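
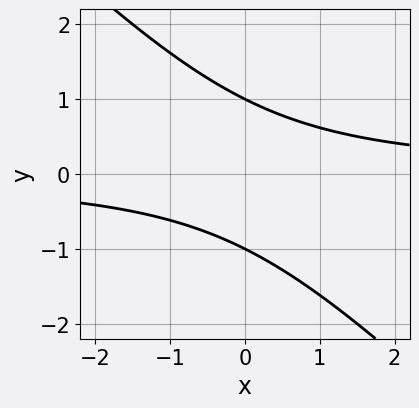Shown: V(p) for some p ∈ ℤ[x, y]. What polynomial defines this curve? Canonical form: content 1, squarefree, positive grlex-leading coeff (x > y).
1. Degree: no degree-1 curve has this shape, so deg p = 2.
2. From the visible intercepts: the y-axis gridline crossings are at y ∈ {-1, 1}; no x-intercept at any integer in the box.
3. Solving for integer coefficients yields p as stated.

x*y + y^2 - 1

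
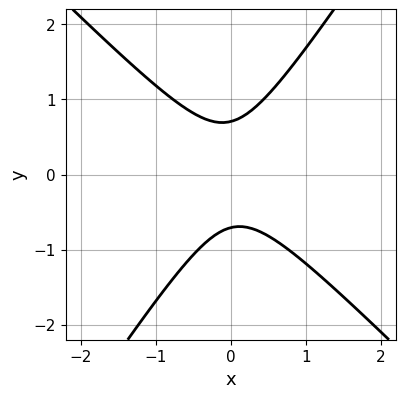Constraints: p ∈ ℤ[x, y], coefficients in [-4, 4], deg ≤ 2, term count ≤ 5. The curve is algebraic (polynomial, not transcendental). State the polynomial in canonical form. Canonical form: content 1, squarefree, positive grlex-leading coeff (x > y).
3*x^2 + x*y - 2*y^2 + 1

(a) Degree: a generic line meets the curve in up to 2 points, so deg p = 2.
(b) Checking where it meets the axes: the curve avoids every integer x-axis point in the box.
(c) Fitting integer coefficients to these (and the overall shape) gives p.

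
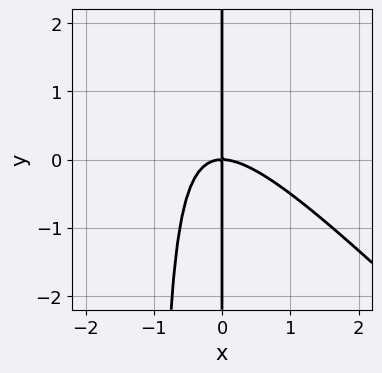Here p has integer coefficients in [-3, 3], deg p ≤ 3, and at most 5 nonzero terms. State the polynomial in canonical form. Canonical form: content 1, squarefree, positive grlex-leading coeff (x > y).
x^3 + x^2*y + x*y

The degree is 3 — a generic line meets the curve in up to 3 points.
Checking where it meets the axes: the visible y-axis segment lies entirely on the curve; it crosses the x-axis at the gridline x = 0.
These observations pin down the coefficients.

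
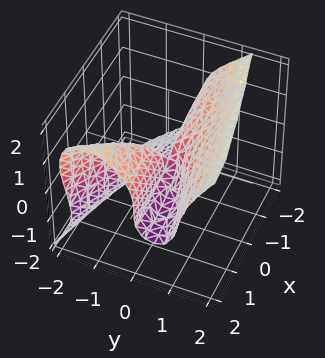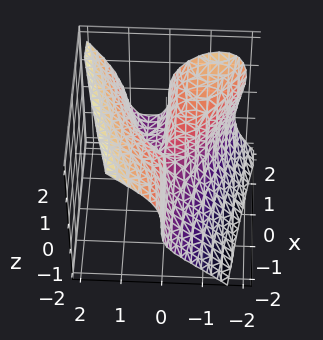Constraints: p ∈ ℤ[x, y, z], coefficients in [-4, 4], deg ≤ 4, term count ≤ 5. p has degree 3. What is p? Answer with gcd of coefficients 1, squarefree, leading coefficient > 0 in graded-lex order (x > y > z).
x*y^2 - x*y*z + 3*y^3 - 2*z^3 - 3*x*y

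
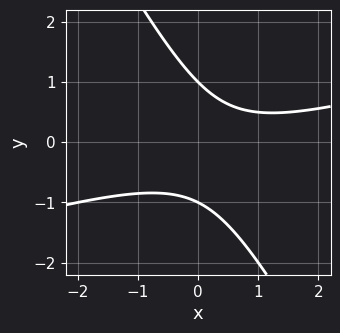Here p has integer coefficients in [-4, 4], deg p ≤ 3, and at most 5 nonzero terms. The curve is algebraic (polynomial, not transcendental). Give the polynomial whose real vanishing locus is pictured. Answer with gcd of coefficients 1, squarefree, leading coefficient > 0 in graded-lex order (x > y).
(a) The degree is 2 — the shape is more complex than any degree-1 curve.
(b) Observable constraints: the y-axis gridline crossings are at y ∈ {-1, 1}; no x-intercept at any integer in the box.
(c) Together with the visible shape, these determine p as stated.

x^2 - 3*x*y - 2*y^2 - x + 2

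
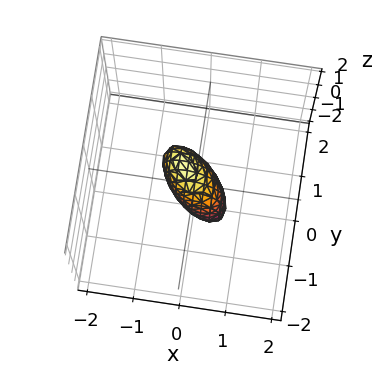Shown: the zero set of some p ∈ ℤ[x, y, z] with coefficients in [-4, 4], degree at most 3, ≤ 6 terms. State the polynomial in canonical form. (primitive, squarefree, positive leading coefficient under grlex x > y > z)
(a) deg p = 2.
(b) From the visible intercepts: among the integer gridlines, it crosses the z-axis at z ∈ {-1, 1}.
(c) Together with the visible shape, these determine p as stated.

3*x^2 + 3*x*y + x*z + 3*y^2 + z^2 - 1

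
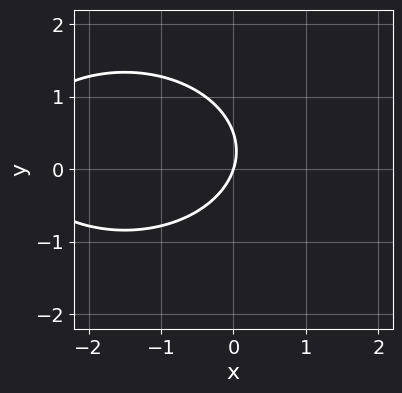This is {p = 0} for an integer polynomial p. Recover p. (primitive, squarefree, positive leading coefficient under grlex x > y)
The degree is 2 — a generic line meets the curve in up to 2 points.
From the axis intercepts and sections: one x-axis crossing is at x = 0; it meets the y-axis at y = 0 (among the integer gridlines).
These observations pin down the coefficients.

x^2 + 2*y^2 + 3*x - y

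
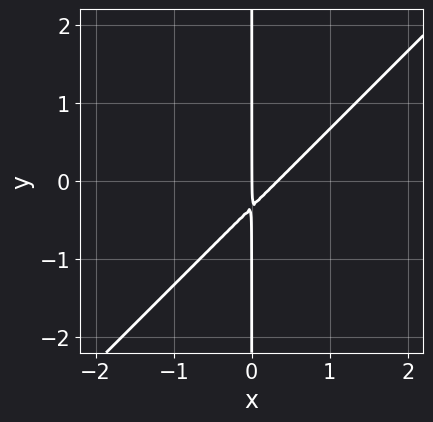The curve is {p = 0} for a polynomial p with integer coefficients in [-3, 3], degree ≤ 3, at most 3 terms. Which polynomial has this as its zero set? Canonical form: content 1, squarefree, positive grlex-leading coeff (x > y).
1. The degree is 2 — the shape is more complex than any degree-1 curve.
2. Reading off the gridlines: it meets the x-axis at x = 0 (among the integer gridlines); every point of the y-axis in the box is on the curve.
3. These observations pin down the coefficients.

3*x^2 - 3*x*y - x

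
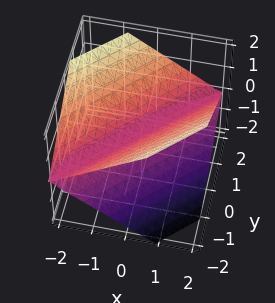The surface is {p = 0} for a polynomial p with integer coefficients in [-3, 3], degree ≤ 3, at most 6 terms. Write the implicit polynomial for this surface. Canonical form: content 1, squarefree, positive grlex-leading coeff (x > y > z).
x^2 - 2*x*y + y^2 - 2*z^2

First, the degree is 2 — a generic line meets the surface in up to 2 points.
Then, reading off the gridlines: one z-axis crossing is at z = 0; one x-axis crossing is at x = 0; one y-axis crossing is at y = 0.
Finally, putting this together gives p.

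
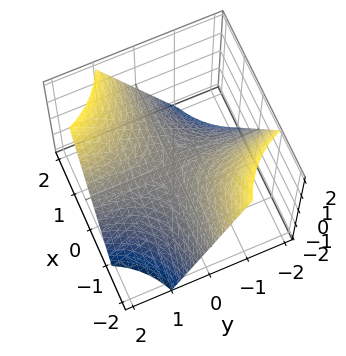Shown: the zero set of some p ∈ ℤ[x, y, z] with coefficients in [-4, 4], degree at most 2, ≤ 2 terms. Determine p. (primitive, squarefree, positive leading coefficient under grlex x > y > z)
x*y - z

(a) The degree is 2 — a hyperbolic paraboloid; a quadric.
(b) From the axis intercepts and sections: the visible y-axis segment lies entirely on the surface; every point of the x-axis in the box is on the surface.
(c) Putting this together gives p.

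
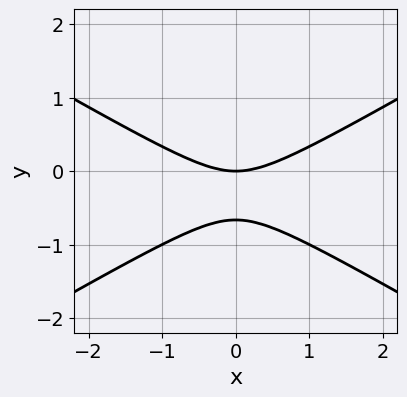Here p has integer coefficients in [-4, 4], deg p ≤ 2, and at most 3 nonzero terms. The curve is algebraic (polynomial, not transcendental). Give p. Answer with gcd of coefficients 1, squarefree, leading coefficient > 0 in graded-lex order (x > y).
x^2 - 3*y^2 - 2*y

The degree is 2 — a generic line meets the curve in up to 2 points.
Symmetries: the x ↦ −x reflection is a symmetry, so x appears only in even powers.
From the axis intercepts and sections: it meets the x-axis at x = 0 (among the integer gridlines); it crosses the y-axis at the gridline y = 0.
Fitting integer coefficients to these (and the overall shape) gives p.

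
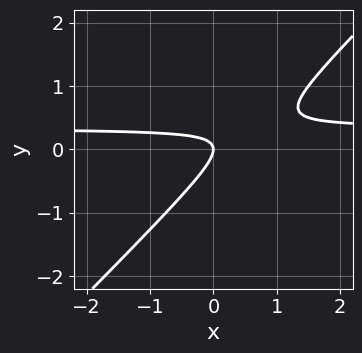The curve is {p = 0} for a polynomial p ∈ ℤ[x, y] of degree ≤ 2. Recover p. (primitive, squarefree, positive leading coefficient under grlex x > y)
3*x*y - 3*y^2 - x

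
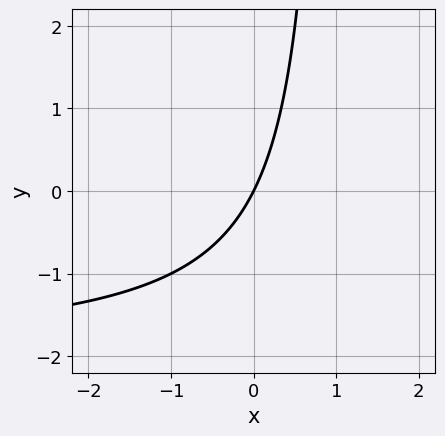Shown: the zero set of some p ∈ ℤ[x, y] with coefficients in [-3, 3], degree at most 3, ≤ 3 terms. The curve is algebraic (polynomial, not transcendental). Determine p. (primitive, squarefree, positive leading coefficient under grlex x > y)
Degree: a generic line meets the curve in up to 2 points, so deg p = 2.
From the visible intercepts: it meets the x-axis at x = 0 (among the integer gridlines); it crosses the y-axis at the gridline y = 0.
Solving for integer coefficients yields p as stated.

x*y + 2*x - y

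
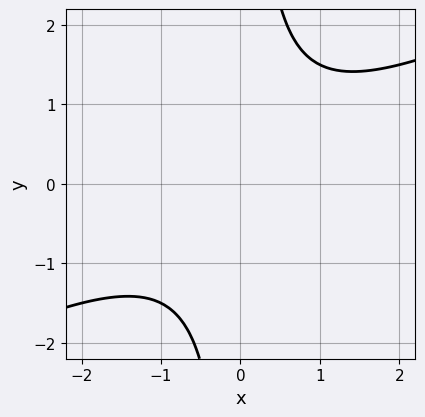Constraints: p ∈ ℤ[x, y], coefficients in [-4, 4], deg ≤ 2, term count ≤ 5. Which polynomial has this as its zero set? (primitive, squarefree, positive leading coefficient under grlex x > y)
deg p = 2.
Against the integer gridlines: it misses every integer gridline on the y-axis; it misses every integer gridline on the x-axis.
Fitting integer coefficients to these (and the overall shape) gives p.

x^2 - 2*x*y + 2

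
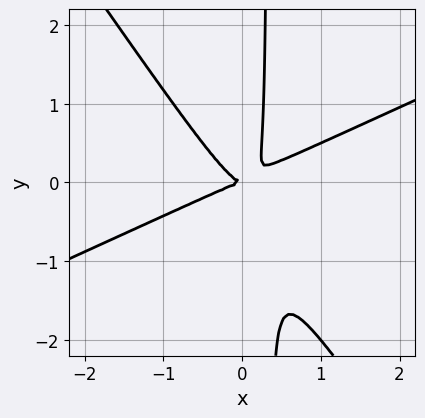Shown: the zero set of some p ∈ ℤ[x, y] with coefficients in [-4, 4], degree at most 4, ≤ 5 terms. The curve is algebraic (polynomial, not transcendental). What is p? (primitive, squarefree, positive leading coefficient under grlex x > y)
1. Degree: a generic line meets the curve in up to 3 points, so deg p = 3.
2. From the axis intercepts and sections: it meets the x-axis at x = 0 (among the integer gridlines); one y-axis crossing is at y = 0.
3. Fitting integer coefficients to these (and the overall shape) gives p.

2*x^3 - 3*x^2*y - 3*x*y^2 + y^2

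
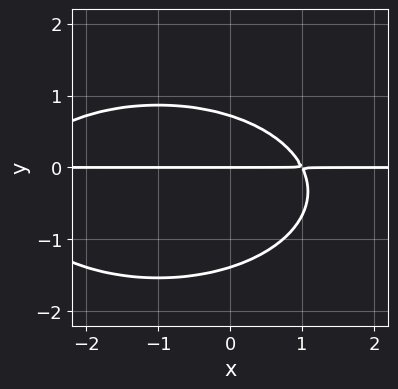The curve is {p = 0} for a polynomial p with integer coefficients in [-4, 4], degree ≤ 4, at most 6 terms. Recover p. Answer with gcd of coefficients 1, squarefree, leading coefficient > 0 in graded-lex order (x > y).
x^2*y + 3*y^3 + 2*x*y + 2*y^2 - 3*y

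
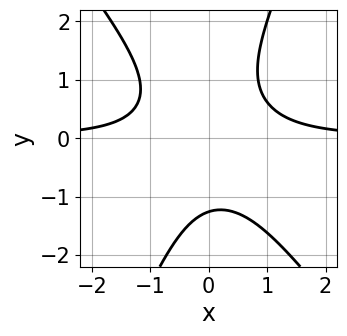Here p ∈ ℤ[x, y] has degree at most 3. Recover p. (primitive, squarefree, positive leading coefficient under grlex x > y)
3*x^2*y + x*y^2 - y^3 - 2

First, deg p = 3.
Next, reading off the gridlines: the curve avoids every integer x-axis point in the box.
Finally, the integer polynomial consistent with all of this is the stated p.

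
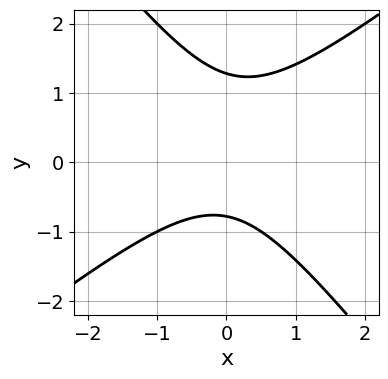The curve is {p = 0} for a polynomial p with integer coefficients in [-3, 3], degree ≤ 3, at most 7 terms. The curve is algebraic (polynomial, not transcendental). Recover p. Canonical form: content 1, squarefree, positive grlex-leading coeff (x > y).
1. Degree: the shape is more complex than any degree-1 curve, so deg p = 2.
2. From the axis intercepts and sections: the curve avoids every integer x-axis point in the box.
3. Fitting integer coefficients to these (and the overall shape) gives p.

2*x^2 - x*y - 2*y^2 + y + 2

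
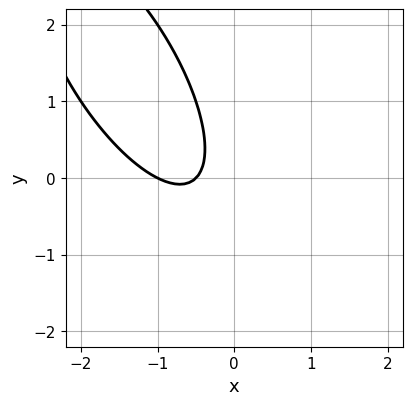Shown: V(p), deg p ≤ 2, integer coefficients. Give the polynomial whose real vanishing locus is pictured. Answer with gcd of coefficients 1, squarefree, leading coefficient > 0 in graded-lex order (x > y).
2*x^2 + 2*x*y + y^2 + 3*x + 1

The degree is 2 — the shape is more complex than any degree-1 curve.
From the axis intercepts and sections: one x-axis crossing is at x = -1; the curve avoids every integer y-axis point in the box.
These observations pin down the coefficients.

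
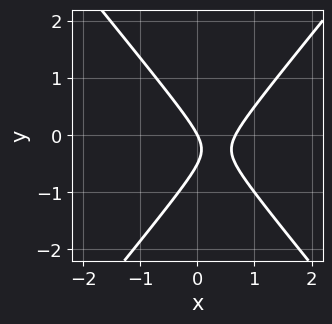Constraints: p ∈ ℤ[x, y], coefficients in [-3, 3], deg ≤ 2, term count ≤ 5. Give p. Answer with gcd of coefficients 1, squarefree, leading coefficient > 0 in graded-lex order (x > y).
3*x^2 - 2*y^2 - 2*x - y

deg p = 2. The shape is more complex than any degree-1 curve.
Against the integer gridlines: one x-axis crossing is at x = 0; it meets the y-axis at y = 0 (among the integer gridlines).
These observations pin down the coefficients.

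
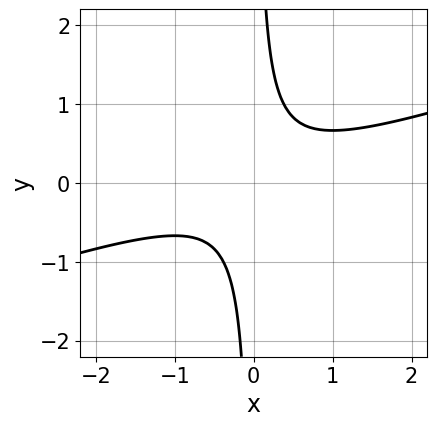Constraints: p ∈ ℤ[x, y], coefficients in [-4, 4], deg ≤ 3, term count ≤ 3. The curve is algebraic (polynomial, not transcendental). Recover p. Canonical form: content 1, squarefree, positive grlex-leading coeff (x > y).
First, the degree is 2 — no degree-1 curve has this shape.
Then, against the integer gridlines: it misses every integer gridline on the y-axis; no x-intercept at any integer in the box.
Finally, fitting integer coefficients to these (and the overall shape) gives p.

x^2 - 3*x*y + 1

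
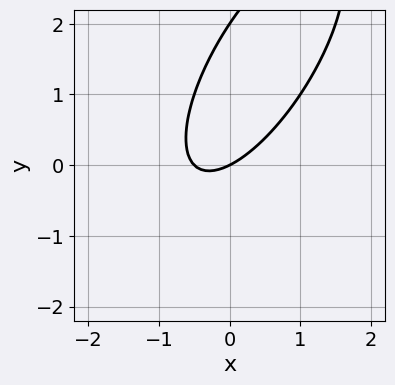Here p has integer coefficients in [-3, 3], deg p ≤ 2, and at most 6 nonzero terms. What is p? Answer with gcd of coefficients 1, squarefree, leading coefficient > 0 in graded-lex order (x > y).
First, degree: no degree-1 curve has this shape, so deg p = 2.
Next, observable constraints: it crosses the x-axis at the gridline x = 0; among the integer gridlines, it crosses the y-axis at y ∈ {0, 2}.
Finally, putting this together gives p.

2*x^2 - 2*x*y + y^2 + x - 2*y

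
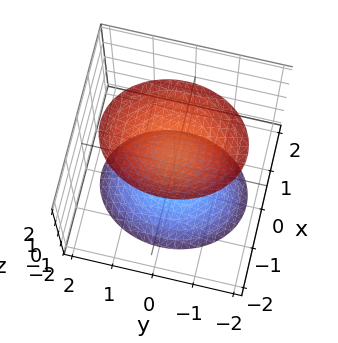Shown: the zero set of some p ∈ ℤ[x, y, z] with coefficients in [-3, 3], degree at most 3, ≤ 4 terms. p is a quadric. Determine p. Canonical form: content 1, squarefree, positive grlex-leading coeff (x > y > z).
There are 2 components. Treating them together as one polynomial.
deg p = 2. Two separate bowl-shaped sheets opening away from each other; a quadric.
Symmetries: mirror symmetry y ↦ −y ⇒ only even powers of y; the z ↦ −z reflection is a symmetry, so z appears only in even powers; the x ↦ −x reflection is a symmetry, so x appears only in even powers.
Checking where it meets the axes: the surface avoids every integer y-axis point in the box; the surface avoids every integer x-axis point in the box.
Fitting integer coefficients to these (and the overall shape) gives p.

3*x^2 + 2*y^2 - 2*z^2 + 3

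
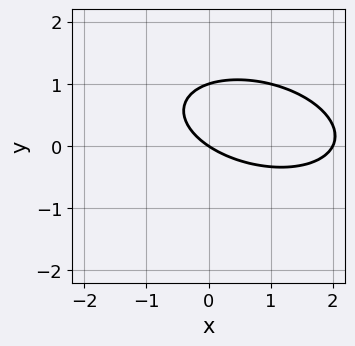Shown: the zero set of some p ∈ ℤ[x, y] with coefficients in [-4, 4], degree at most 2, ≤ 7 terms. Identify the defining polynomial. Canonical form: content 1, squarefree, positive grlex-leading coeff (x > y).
First, the degree is 2 — no degree-1 curve has this shape.
Next, reading off the gridlines: among the integer gridlines, it crosses the x-axis at x ∈ {0, 2}; among the integer gridlines, it crosses the y-axis at y ∈ {0, 1}.
Finally, assembling these constraints gives the stated polynomial.

x^2 + x*y + 3*y^2 - 2*x - 3*y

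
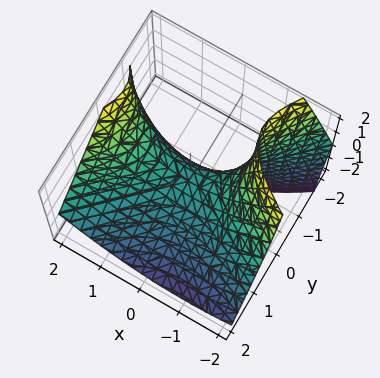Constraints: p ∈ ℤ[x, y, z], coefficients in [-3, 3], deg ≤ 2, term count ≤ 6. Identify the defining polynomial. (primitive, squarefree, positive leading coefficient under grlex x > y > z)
First, degree: the shape is more complex than any degree-1 surface, so deg p = 2.
Then, from the visible intercepts: one x-axis crossing is at x = 0; one z-axis crossing is at z = 0; it crosses the y-axis at the gridline y = 0.
Finally, matching integer coefficients to the picture gives p.

x^2 + x*y - 2*y^2 - 2*y*z - 2*z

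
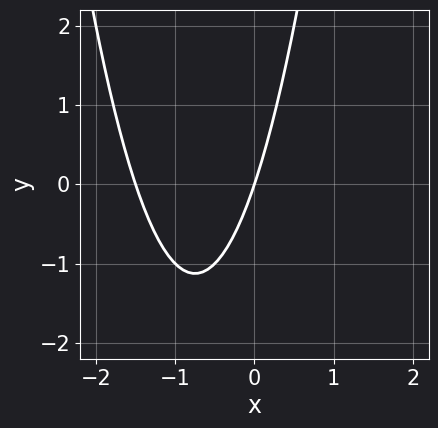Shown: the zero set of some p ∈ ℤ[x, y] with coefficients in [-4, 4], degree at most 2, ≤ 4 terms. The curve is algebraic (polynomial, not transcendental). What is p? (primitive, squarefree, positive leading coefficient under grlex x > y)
2*x^2 + 3*x - y

1. The degree is 2 — no degree-1 curve has this shape.
2. From the visible intercepts: it crosses the x-axis at the gridline x = 0; it crosses the y-axis at the gridline y = 0.
3. Putting this together gives p.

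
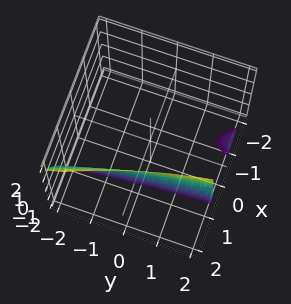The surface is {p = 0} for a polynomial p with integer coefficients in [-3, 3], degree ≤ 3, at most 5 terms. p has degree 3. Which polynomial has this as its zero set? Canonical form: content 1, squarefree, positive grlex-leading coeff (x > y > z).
2*x^3 + x^2*y - x^2*z - 2

(a) There are 2 components. Treating them together as one polynomial.
(b) deg p = 3. The shape is more complex than any degree-2 surface.
(c) Observable constraints: no z-intercept at any integer in the box; the surface avoids every integer y-axis point in the box.
(d) Solving for integer coefficients yields p as stated. Check: (1, 0, 0) on the x-axis lies on the surface, and p(1, 0, 0) = 0. ✓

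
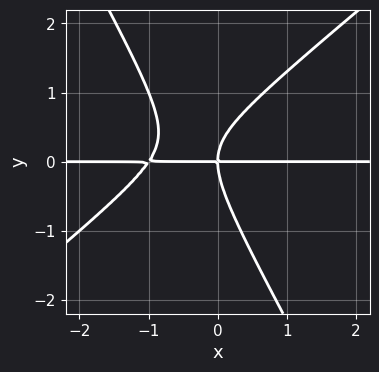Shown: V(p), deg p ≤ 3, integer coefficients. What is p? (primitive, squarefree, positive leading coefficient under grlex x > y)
3*x^2*y - 2*x*y^2 - 2*y^3 + 3*x*y

1. deg p = 3.
2. From the visible intercepts: it meets the y-axis at y = 0 (among the integer gridlines); the visible x-axis segment lies entirely on the curve.
3. Together with the visible shape, these determine p as stated.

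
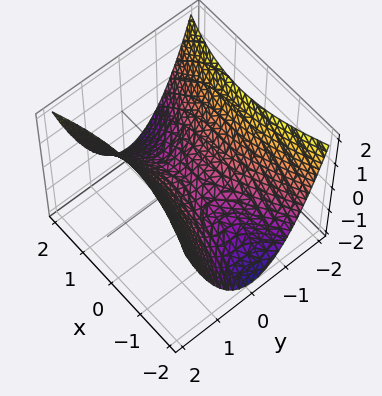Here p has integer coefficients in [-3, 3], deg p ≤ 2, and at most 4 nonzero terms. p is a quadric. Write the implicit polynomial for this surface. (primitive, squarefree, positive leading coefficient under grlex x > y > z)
First, the degree is 2 — a hyperbolic paraboloid; a quadric.
Then, symmetries: the y ↦ −y reflection is a symmetry, so y appears only in even powers; mirror symmetry x ↦ −x ⇒ only even powers of x.
Then, against the integer gridlines: it crosses the y-axis at the gridline y = 0; it crosses the z-axis at the gridline z = 0.
Finally, fitting integer coefficients to these (and the overall shape) gives p.

x^2 - 3*y^2 + 3*z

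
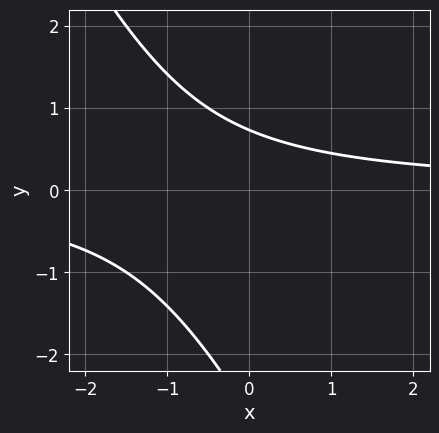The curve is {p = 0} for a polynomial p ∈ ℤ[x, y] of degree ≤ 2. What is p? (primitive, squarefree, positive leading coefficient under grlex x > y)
2*x*y + y^2 + 2*y - 2

Degree: a generic line meets the curve in up to 2 points, so deg p = 2.
Observable constraints: the curve avoids every integer x-axis point in the box.
These observations pin down the coefficients.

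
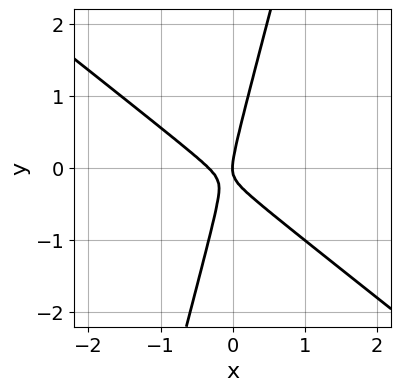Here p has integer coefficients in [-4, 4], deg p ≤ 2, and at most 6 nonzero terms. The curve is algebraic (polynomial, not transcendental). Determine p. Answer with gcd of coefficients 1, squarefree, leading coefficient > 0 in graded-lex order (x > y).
3*x^2 + 3*x*y - y^2 + x

First, degree: the shape is more complex than any degree-1 curve, so deg p = 2.
Then, against the integer gridlines: one y-axis crossing is at y = 0; it meets the x-axis at x = 0 (among the integer gridlines).
Finally, solving for integer coefficients yields p as stated.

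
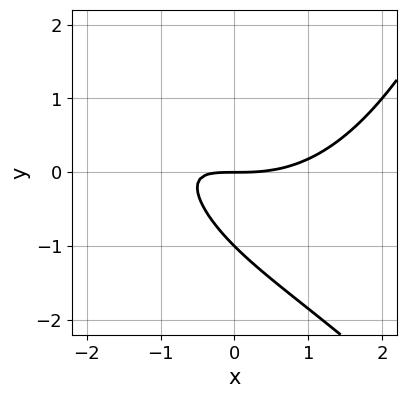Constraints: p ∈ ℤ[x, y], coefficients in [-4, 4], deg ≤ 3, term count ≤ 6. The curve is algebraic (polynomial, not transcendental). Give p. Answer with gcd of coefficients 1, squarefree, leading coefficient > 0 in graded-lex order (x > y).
x^3 + x^2*y - 3*x*y - 3*y^2 - 3*y

First, degree: no degree-2 curve has this shape, so deg p = 3.
Then, from the axis intercepts and sections: one x-axis crossing is at x = 0; the y-axis gridline crossings are at y ∈ {-1, 0}.
Finally, together with the visible shape, these determine p as stated.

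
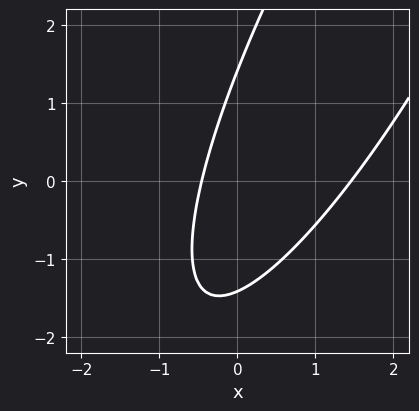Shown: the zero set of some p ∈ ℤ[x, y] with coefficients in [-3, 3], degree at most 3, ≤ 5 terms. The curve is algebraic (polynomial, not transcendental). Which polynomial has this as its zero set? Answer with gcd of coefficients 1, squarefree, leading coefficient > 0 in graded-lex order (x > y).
(a) deg p = 2.
(b) Matching integer coefficients to the picture gives p.

3*x^2 - 3*x*y + y^2 - 3*x - 2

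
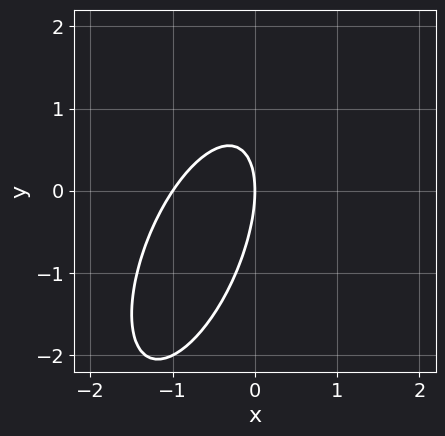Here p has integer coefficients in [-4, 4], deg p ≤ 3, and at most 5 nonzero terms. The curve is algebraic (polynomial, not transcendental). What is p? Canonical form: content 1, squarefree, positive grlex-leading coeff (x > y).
3*x^2 - 2*x*y + y^2 + 3*x

1. The degree is 2 — no degree-1 curve has this shape.
2. From the axis intercepts and sections: among the integer gridlines, it crosses the x-axis at x ∈ {-1, 0}; it crosses the y-axis at the gridline y = 0.
3. The integer polynomial consistent with all of this is the stated p.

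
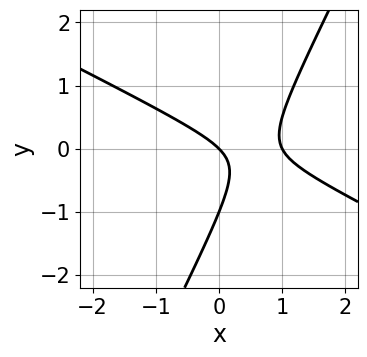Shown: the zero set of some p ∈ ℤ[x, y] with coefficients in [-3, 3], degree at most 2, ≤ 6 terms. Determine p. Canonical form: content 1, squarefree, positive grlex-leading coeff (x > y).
2*x^2 + 3*x*y - 2*y^2 - 2*x - 2*y

The degree is 2 — the shape is more complex than any degree-1 curve.
Observable constraints: among the integer gridlines, it crosses the x-axis at x ∈ {0, 1}; among the integer gridlines, it crosses the y-axis at y ∈ {-1, 0}.
Solving for integer coefficients yields p as stated.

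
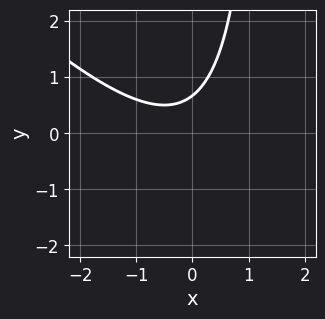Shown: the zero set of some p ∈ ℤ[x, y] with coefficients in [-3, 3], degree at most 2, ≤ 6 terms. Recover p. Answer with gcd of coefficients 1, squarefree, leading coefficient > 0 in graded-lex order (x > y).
(a) deg p = 2.
(b) Checking where it meets the axes: it misses every integer gridline on the x-axis.
(c) Matching integer coefficients to the picture gives p.

2*x^2 + 2*x*y + x - 3*y + 2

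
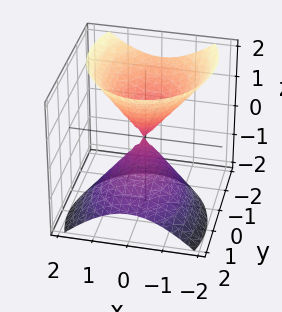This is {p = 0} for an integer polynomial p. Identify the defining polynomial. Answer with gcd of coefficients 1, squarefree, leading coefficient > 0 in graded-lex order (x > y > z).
There are 2 components.
Degree: a generic line meets the surface in up to 2 points, so deg p = 2.
From the visible intercepts: it crosses the y-axis at the gridline y = 0; one x-axis crossing is at x = 0; it meets the z-axis at z = 0 (among the integer gridlines).
Assembling these constraints gives the stated polynomial.

3*x^2 + 2*y^2 + 2*y*z - 2*z^2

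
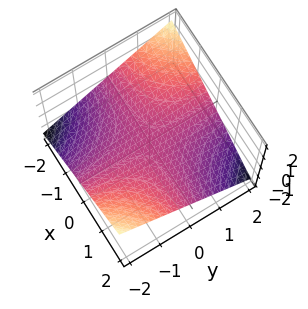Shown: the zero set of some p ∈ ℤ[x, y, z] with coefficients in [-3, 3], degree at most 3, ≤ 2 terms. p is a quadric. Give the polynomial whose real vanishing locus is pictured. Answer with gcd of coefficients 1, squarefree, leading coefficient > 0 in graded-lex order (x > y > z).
(a) Degree: a hyperbolic paraboloid; a quadric, so deg p = 2.
(b) Against the integer gridlines: every point of the x-axis in the box is on the surface; one z-axis crossing is at z = 0; every point of the y-axis in the box is on the surface.
(c) Fitting integer coefficients to these (and the overall shape) gives p.

x*y + 3*z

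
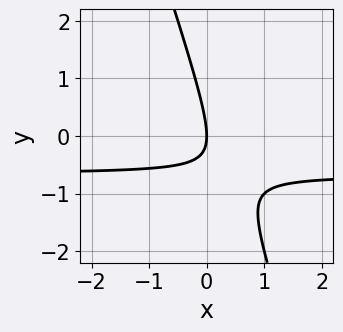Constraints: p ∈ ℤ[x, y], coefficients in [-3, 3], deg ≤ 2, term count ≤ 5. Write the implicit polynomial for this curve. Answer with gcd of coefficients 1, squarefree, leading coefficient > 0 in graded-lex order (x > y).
3*x*y + y^2 + 2*x

First, deg p = 2.
Next, against the integer gridlines: it meets the y-axis at y = 0 (among the integer gridlines); one x-axis crossing is at x = 0.
Finally, these observations pin down the coefficients.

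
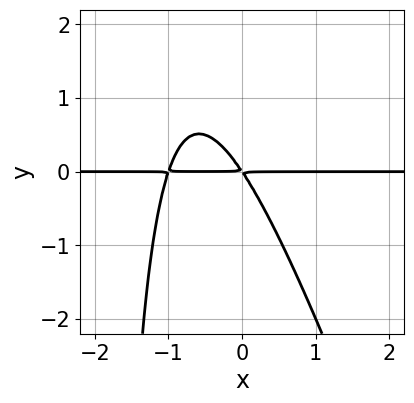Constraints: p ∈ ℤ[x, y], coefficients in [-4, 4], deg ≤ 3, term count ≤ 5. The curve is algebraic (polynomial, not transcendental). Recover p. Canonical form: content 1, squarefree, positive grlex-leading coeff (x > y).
3*x^2*y + x*y^2 + 3*x*y + 2*y^2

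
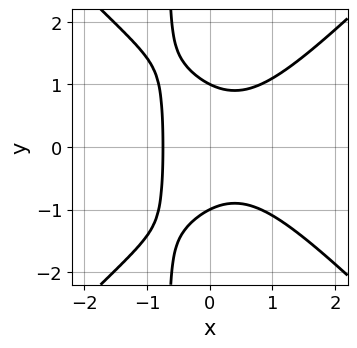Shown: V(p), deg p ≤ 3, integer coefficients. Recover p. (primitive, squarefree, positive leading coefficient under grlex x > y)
(a) Degree: a generic line meets the curve in up to 3 points, so deg p = 3.
(b) Symmetries: mirror symmetry y ↦ −y ⇒ only even powers of y.
(c) Reading off the gridlines: the y-axis gridline crossings are at y ∈ {-1, 1}.
(d) These observations pin down the coefficients.

3*x^3 - 3*x*y^2 - 2*y^2 + x + 2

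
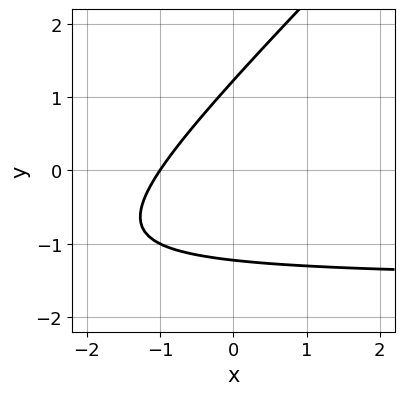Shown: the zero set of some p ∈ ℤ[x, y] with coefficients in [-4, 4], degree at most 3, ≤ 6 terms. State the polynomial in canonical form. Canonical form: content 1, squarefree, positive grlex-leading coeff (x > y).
deg p = 2.
Against the integer gridlines: it meets the x-axis at x = -1 (among the integer gridlines).
Fitting integer coefficients to these (and the overall shape) gives p.

2*x*y - 2*y^2 + 3*x + 3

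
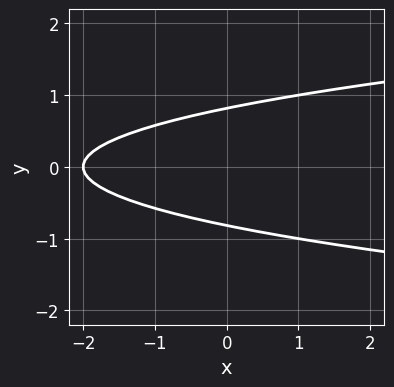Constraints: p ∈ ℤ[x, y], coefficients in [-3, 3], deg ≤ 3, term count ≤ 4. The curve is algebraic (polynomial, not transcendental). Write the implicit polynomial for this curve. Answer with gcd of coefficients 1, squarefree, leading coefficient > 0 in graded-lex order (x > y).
3*y^2 - x - 2

(a) Degree: the shape is more complex than any degree-1 curve, so deg p = 2.
(b) Symmetries: mirror symmetry y ↦ −y ⇒ only even powers of y.
(c) Observable constraints: it meets the x-axis at x = -2 (among the integer gridlines).
(d) Fitting integer coefficients to these (and the overall shape) gives p.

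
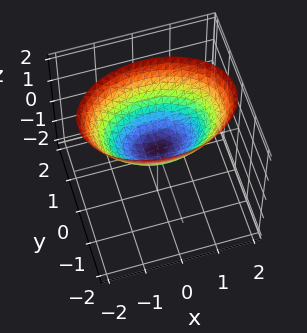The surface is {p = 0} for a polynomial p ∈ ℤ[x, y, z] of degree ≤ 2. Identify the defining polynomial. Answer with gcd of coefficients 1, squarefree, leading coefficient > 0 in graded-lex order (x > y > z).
x^2 + 2*y^2 - 2*z

(a) The degree is 2 — a single bowl opening along one axis; a quadric.
(b) Symmetries: the x ↦ −x reflection is a symmetry, so x appears only in even powers; mirror symmetry y ↦ −y ⇒ only even powers of y.
(c) Against the integer gridlines: it crosses the y-axis at the gridline y = 0; it crosses the z-axis at the gridline z = 0; it crosses the x-axis at the gridline x = 0.
(d) Putting this together gives p.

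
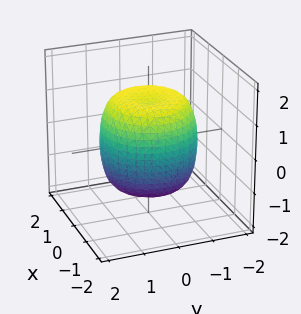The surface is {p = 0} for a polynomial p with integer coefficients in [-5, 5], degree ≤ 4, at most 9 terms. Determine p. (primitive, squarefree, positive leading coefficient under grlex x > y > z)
First, degree: a generic line meets the surface in up to 4 points, so deg p = 4.
Next, symmetries: the z-axis is an axis of rotation, so x and y enter only as x² + y².
Then, from the visible intercepts: a circular section at z = 0 has radius between 1 and 2.
Finally, fitting integer coefficients to these (and the overall shape) gives p.

2*x^4 + 4*x^2*y^2 + 2*y^4 - 2*x^2 - 2*y^2 + 2*z^2 - 3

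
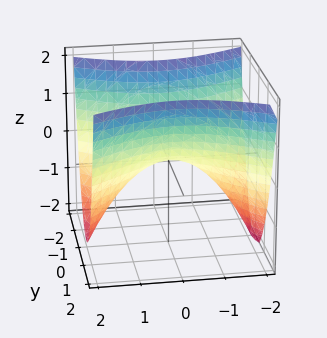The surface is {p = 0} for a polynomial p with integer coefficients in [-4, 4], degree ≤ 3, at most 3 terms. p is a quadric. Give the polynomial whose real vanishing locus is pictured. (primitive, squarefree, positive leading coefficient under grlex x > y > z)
(a) Degree: a hyperbolic paraboloid; a quadric, so deg p = 2.
(b) Symmetries: mirror symmetry y ↦ −y ⇒ only even powers of y; the x ↦ −x reflection is a symmetry, so x appears only in even powers.
(c) Observable constraints: it meets the x-axis at x = 0 (among the integer gridlines); one z-axis crossing is at z = 0; it meets the y-axis at y = 0 (among the integer gridlines).
(d) Assembling these constraints gives the stated polynomial.

x^2 - 2*y^2 + 2*z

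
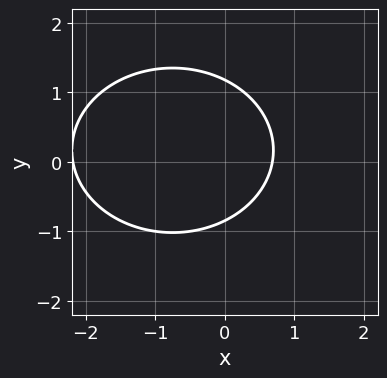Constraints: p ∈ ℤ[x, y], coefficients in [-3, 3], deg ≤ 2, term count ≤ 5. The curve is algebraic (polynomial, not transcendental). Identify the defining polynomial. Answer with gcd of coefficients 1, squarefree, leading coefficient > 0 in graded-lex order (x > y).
First, degree: no degree-1 curve has this shape, so deg p = 2.
Finally, the integer polynomial consistent with all of this is the stated p.

2*x^2 + 3*y^2 + 3*x - y - 3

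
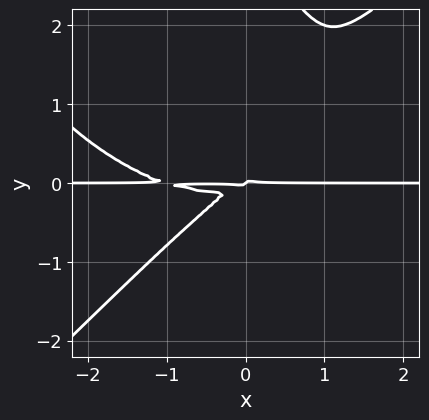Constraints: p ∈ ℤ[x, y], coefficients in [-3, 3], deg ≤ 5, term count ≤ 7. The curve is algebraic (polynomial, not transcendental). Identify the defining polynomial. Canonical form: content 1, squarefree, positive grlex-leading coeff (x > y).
x^3*y - y^4 + x^2*y - 3*x*y^2 + 3*y^3

(a) The degree is 4 — no degree-3 curve has this shape.
(b) Against the integer gridlines: the visible x-axis segment lies entirely on the curve; it crosses the y-axis at the gridline y = 0.
(c) Matching integer coefficients to the picture gives p.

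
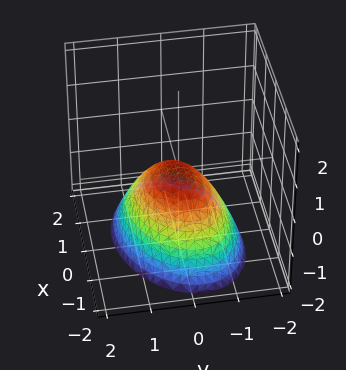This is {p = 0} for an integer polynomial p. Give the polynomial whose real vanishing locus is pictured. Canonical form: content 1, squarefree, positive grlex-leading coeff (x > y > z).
2*x^2 - x*y + 3*y^2 + 3*z

(a) Degree: a generic line meets the surface in up to 2 points, so deg p = 2.
(b) Observable constraints: it meets the y-axis at y = 0 (among the integer gridlines); one x-axis crossing is at x = 0; one z-axis crossing is at z = 0.
(c) The integer polynomial consistent with all of this is the stated p.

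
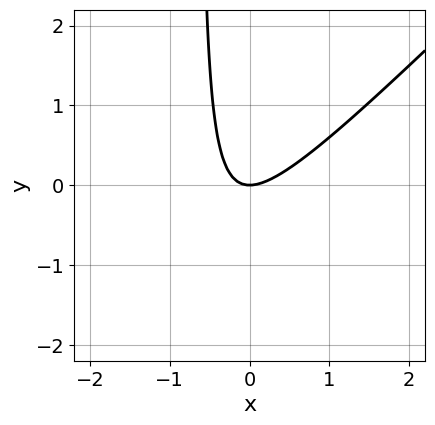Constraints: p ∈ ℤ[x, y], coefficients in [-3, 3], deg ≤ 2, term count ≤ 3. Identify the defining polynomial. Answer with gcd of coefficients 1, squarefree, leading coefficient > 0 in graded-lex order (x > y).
(a) deg p = 2. A generic line meets the curve in up to 2 points.
(b) Checking where it meets the axes: it crosses the x-axis at the gridline x = 0; it crosses the y-axis at the gridline y = 0.
(c) Assembling these constraints gives the stated polynomial.

3*x^2 - 3*x*y - 2*y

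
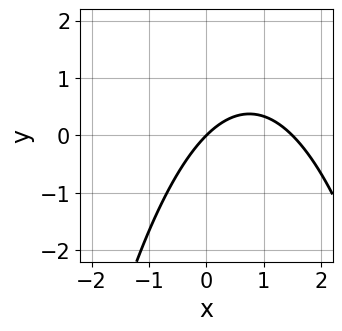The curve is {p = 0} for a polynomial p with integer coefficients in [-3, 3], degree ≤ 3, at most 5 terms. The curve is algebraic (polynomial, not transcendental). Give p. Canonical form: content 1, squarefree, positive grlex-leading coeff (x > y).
1. Degree: a generic line meets the curve in up to 2 points, so deg p = 2.
2. From the visible intercepts: one y-axis crossing is at y = 0; one x-axis crossing is at x = 0.
3. Fitting integer coefficients to these (and the overall shape) gives p.

2*x^2 - 3*x + 3*y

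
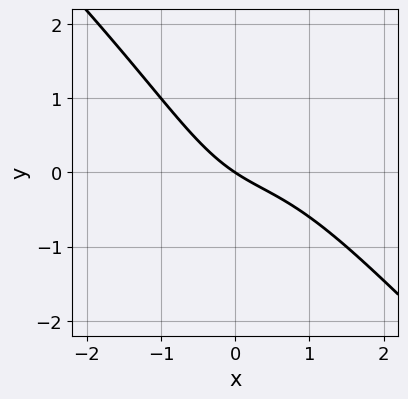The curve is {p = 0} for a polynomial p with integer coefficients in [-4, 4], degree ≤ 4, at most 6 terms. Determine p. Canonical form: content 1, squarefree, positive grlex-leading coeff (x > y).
(a) The degree is 3 — the shape is more complex than any degree-2 curve.
(b) Against the integer gridlines: one y-axis crossing is at y = 0; one x-axis crossing is at x = 0.
(c) Assembling these constraints gives the stated polynomial.

2*x^3 + 2*x^2*y - x^2 + 2*x + 3*y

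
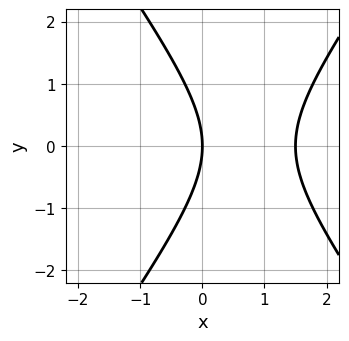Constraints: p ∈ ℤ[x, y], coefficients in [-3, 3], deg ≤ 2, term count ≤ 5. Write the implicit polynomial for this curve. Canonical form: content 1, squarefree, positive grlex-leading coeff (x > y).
2*x^2 - y^2 - 3*x

(a) Degree: the shape is more complex than any degree-1 curve, so deg p = 2.
(b) Symmetries: it's symmetric under y → −y, forcing even powers of y.
(c) From the visible intercepts: one x-axis crossing is at x = 0; one y-axis crossing is at y = 0.
(d) Putting this together gives p.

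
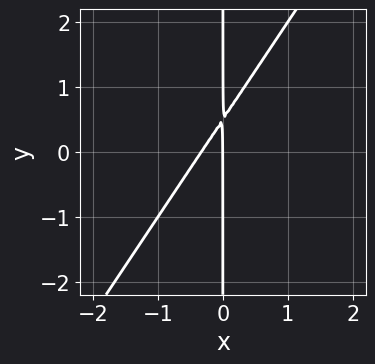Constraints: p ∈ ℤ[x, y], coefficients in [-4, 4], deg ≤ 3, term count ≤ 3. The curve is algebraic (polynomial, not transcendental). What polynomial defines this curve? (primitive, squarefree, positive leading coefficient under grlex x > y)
3*x^2 - 2*x*y + x

First, the degree is 2 — the shape is more complex than any degree-1 curve.
Next, checking where it meets the axes: it crosses the x-axis at the gridline x = 0; every point of the y-axis in the box is on the curve.
Finally, the integer polynomial consistent with all of this is the stated p.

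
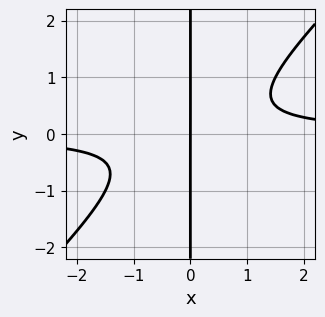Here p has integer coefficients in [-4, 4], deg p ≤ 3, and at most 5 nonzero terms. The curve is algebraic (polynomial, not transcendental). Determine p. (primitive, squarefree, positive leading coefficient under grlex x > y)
2*x^2*y - 2*x*y^2 - x

1. The degree is 3 — no degree-2 curve has this shape.
2. Against the integer gridlines: every point of the y-axis in the box is on the curve; it meets the x-axis at x = 0 (among the integer gridlines).
3. Fitting integer coefficients to these (and the overall shape) gives p.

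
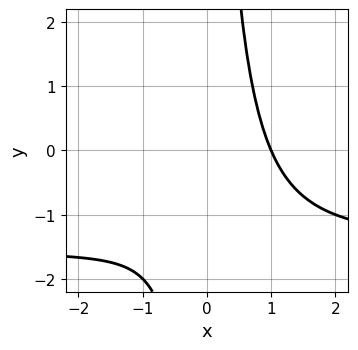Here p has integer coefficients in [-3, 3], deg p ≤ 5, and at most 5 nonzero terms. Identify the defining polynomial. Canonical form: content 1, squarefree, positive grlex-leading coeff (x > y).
2*x^3*y + 3*x^3 - x^2 + x*y - 2

Degree: a generic line meets the curve in up to 4 points, so deg p = 4.
From the visible intercepts: no y-intercept at any integer in the box; one x-axis crossing is at x = 1.
Matching integer coefficients to the picture gives p.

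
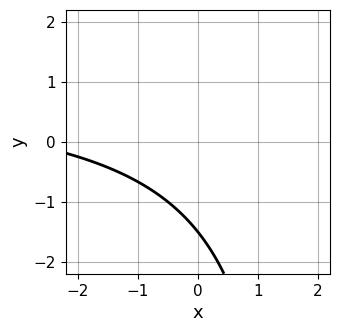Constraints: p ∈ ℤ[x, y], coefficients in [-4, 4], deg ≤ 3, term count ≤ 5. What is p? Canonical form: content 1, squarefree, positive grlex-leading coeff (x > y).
x*y - x - 2*y - 3

(a) Degree: no degree-1 curve has this shape, so deg p = 2.
(b) Checking where it meets the axes: it misses every integer gridline on the x-axis.
(c) Together with the visible shape, these determine p as stated.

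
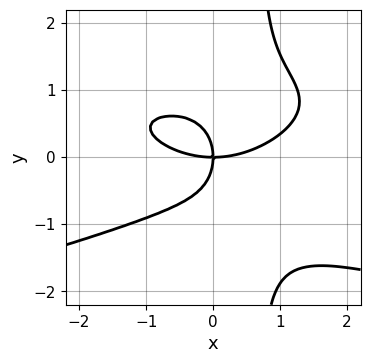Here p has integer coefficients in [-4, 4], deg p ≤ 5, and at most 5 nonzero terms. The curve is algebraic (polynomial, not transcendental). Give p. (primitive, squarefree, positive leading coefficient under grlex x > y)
3*x*y^3 + x^3 - 2*y^3 - 3*x*y

First, deg p = 4. No degree-3 curve has this shape.
Next, against the integer gridlines: it crosses the y-axis at the gridline y = 0; it crosses the x-axis at the gridline x = 0.
Finally, the integer polynomial consistent with all of this is the stated p.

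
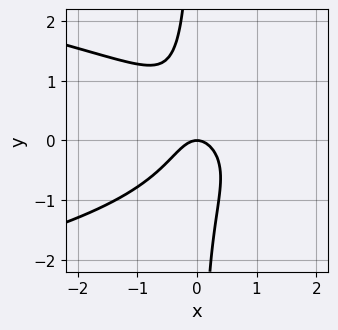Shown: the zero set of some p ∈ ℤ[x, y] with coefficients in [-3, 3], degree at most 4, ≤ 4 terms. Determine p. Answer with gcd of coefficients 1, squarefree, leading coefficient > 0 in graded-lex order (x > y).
2*x*y^2 + 2*x^2 + y

First, deg p = 3.
Then, checking where it meets the axes: it crosses the x-axis at the gridline x = 0; one y-axis crossing is at y = 0.
Finally, matching integer coefficients to the picture gives p.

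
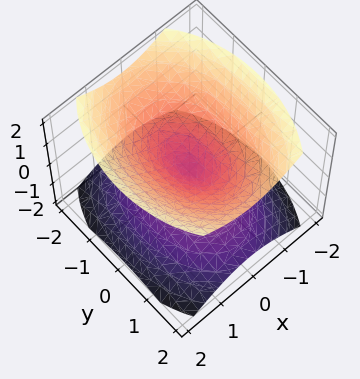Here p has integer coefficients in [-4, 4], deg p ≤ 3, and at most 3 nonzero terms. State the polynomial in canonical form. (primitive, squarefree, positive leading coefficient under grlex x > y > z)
2*x^2 + y^2 - 2*z^2

(a) There are 2 components. Treating them together as one polynomial.
(b) The degree is 2 — two nappes meeting at a single point; a quadric.
(c) Symmetries: it's symmetric under z → −z, forcing even powers of z; the y ↦ −y reflection is a symmetry, so y appears only in even powers; it's symmetric under x → −x, forcing even powers of x.
(d) From the axis intercepts and sections: it meets the y-axis at y = 0 (among the integer gridlines); it meets the z-axis at z = 0 (among the integer gridlines).
(e) These observations pin down the coefficients.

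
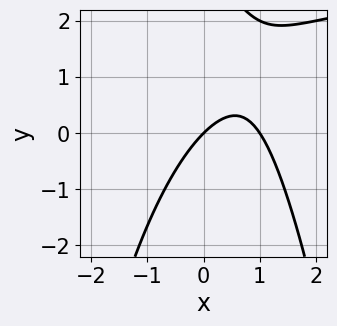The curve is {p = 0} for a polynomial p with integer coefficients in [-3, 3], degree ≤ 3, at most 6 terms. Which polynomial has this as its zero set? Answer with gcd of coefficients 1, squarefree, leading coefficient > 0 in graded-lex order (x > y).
First, deg p = 3. A generic line meets the curve in up to 3 points.
Next, from the visible intercepts: one y-axis crossing is at y = 0; the x-axis gridline crossings are at x ∈ {0, 1}.
Finally, these observations pin down the coefficients.

x^2*y - 3*x^2 + y^2 + 3*x - 3*y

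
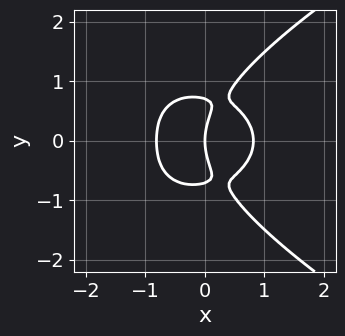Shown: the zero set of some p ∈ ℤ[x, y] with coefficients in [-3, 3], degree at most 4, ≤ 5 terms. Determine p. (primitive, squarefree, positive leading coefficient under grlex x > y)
2*y^4 - 3*x^3 - 3*x*y^2 - y^2 + 2*x

The degree is 4 — the shape is more complex than any degree-3 curve.
Symmetries: mirror symmetry y ↦ −y ⇒ only even powers of y.
From the axis intercepts and sections: one y-axis crossing is at y = 0; it meets the x-axis at x = 0 (among the integer gridlines).
Fitting integer coefficients to these (and the overall shape) gives p.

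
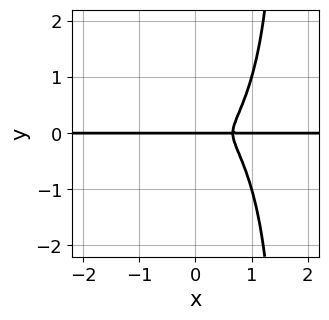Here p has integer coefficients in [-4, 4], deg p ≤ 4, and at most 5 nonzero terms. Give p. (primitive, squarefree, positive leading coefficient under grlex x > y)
3*x^3*y + 2*x*y^3 - 2*x^2*y - 3*y^3

(a) Degree: a generic line meets the curve in up to 4 points, so deg p = 4.
(b) Reading off the gridlines: it crosses the y-axis at the gridline y = 0; every point of the x-axis in the box is on the curve.
(c) The integer polynomial consistent with all of this is the stated p.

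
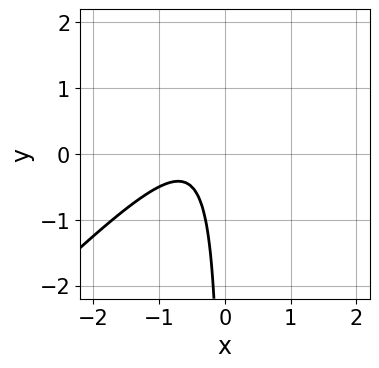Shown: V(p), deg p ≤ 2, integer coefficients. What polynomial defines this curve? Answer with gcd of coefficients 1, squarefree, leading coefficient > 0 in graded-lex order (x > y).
2*x^2 - 2*x*y + 2*x + 1

(a) deg p = 2. A generic line meets the curve in up to 2 points.
(b) Observable constraints: no x-intercept at any integer in the box; the curve avoids every integer y-axis point in the box.
(c) Fitting integer coefficients to these (and the overall shape) gives p.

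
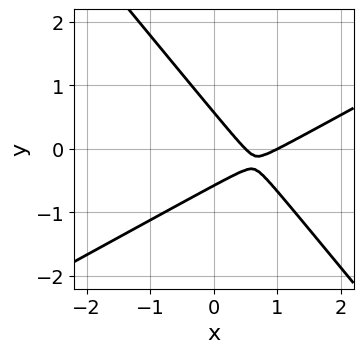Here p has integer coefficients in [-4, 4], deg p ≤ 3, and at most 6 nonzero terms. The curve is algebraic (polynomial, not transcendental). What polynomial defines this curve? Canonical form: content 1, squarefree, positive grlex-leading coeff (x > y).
(a) deg p = 2.
(b) Observable constraints: it crosses the x-axis at the gridline x = 1.
(c) Together with the visible shape, these determine p as stated.

2*x^2 - 2*x*y - 3*y^2 - 3*x + 1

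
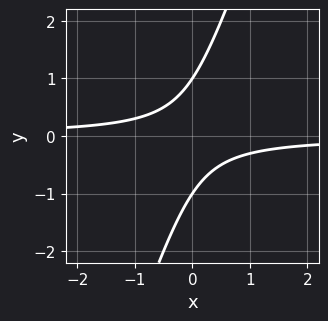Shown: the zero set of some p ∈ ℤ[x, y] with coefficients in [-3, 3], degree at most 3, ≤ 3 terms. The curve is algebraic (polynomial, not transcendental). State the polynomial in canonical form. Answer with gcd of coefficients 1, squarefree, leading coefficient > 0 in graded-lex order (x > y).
3*x*y - y^2 + 1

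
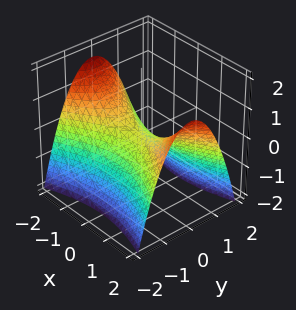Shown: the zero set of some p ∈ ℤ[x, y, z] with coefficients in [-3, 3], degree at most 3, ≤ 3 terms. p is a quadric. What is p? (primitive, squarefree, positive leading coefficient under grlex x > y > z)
1. deg p = 2. A saddle surface; a quadric.
2. Symmetries: the x ↦ −x reflection is a symmetry, so x appears only in even powers; the y ↦ −y reflection is a symmetry, so y appears only in even powers.
3. Against the integer gridlines: it meets the z-axis at z = 0 (among the integer gridlines); it meets the y-axis at y = 0 (among the integer gridlines); it crosses the x-axis at the gridline x = 0.
4. Together with the visible shape, these determine p as stated.

x^2 - 3*y^2 - 3*z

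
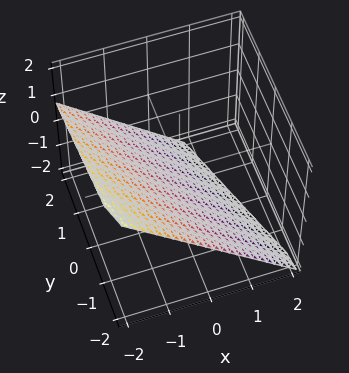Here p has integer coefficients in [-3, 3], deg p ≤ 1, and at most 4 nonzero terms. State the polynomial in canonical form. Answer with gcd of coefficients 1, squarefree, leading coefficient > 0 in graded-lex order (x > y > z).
3*x + y + 3*z + 2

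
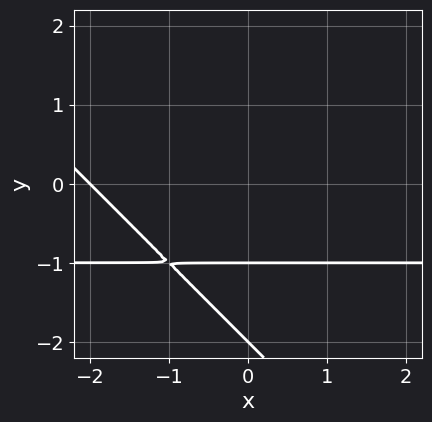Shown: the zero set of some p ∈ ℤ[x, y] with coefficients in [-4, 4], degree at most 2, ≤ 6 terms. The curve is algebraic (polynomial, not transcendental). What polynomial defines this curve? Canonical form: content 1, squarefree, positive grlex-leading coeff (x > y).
x*y + y^2 + x + 3*y + 2

1. The degree is 2 — no degree-1 curve has this shape.
2. Observable constraints: one x-axis crossing is at x = -2; the y-axis gridline crossings are at y ∈ {-2, -1}.
3. Together with the visible shape, these determine p as stated.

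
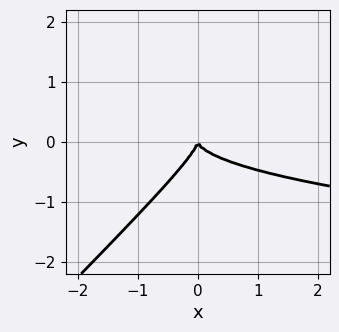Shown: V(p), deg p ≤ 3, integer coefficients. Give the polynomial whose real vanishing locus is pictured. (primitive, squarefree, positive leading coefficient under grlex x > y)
First, degree: the shape is more complex than any degree-2 curve, so deg p = 3.
Then, observable constraints: it crosses the y-axis at the gridline y = 0; it crosses the x-axis at the gridline x = 0.
Finally, putting this together gives p.

3*x*y^2 - 3*y^3 - x^2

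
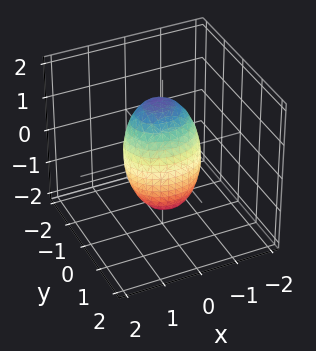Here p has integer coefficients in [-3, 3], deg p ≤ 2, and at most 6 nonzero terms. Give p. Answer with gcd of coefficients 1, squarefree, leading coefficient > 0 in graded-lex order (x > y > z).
2*x^2 + 3*y^2 + y*z + z^2 - 2

1. deg p = 2. A generic line meets the surface in up to 2 points.
2. Observable constraints: the x-axis gridline crossings are at x ∈ {-1, 1}.
3. Matching integer coefficients to the picture gives p.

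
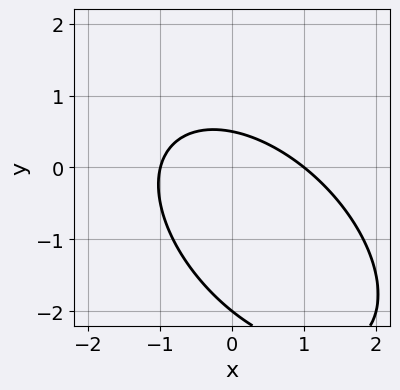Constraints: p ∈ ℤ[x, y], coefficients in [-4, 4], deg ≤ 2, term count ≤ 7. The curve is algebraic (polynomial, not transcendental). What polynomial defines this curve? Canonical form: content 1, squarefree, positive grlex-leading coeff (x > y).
2*x^2 + 2*x*y + 2*y^2 + 3*y - 2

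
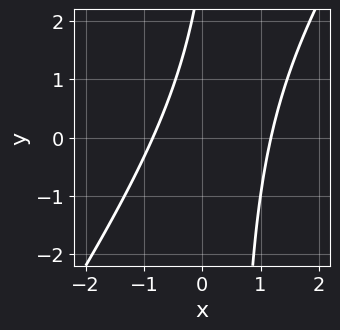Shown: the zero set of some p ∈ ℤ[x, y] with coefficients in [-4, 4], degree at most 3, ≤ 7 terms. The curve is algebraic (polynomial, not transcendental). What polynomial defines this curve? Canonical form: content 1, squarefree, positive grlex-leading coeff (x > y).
Degree: no degree-1 curve has this shape, so deg p = 2.
From the visible intercepts: it misses every integer gridline on the y-axis.
Matching integer coefficients to the picture gives p.

3*x^2 - 2*x*y - x + y - 3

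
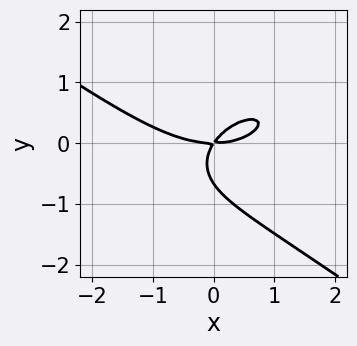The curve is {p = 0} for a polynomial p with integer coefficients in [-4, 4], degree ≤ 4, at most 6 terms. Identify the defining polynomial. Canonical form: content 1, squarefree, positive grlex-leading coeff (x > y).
x^3 + 3*y^3 - 3*x*y + 2*y^2

First, degree: no degree-2 curve has this shape, so deg p = 3.
Next, checking where it meets the axes: it crosses the y-axis at the gridline y = 0; it meets the x-axis at x = 0 (among the integer gridlines).
Finally, together with the visible shape, these determine p as stated.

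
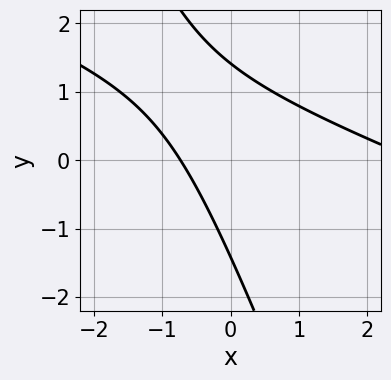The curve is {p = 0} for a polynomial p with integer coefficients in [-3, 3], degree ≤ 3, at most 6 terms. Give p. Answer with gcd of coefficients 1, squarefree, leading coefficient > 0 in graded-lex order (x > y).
First, the degree is 2 — a generic line meets the curve in up to 2 points.
Finally, solving for integer coefficients yields p as stated.

x^2 + 3*x*y + y^2 - 2*x - 2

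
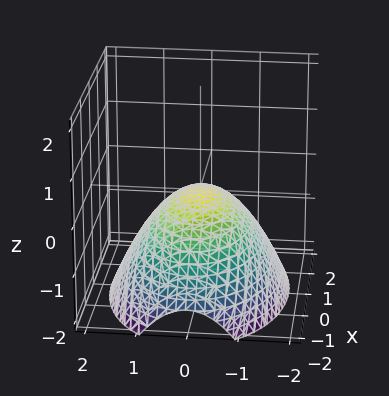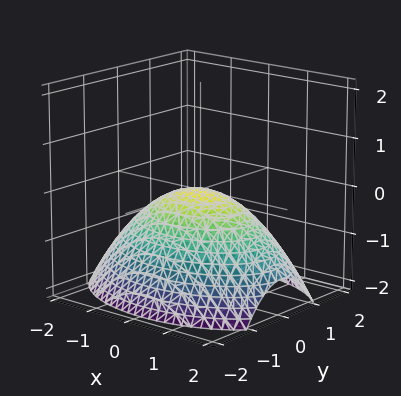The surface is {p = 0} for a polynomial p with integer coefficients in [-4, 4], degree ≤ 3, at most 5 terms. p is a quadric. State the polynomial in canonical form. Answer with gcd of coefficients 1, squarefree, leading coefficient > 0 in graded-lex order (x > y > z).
x^2 + 2*y^2 + 3*z

The degree is 2 — a paraboloid; a quadric.
Symmetries: it's symmetric under x → −x, forcing even powers of x; it's symmetric under y → −y, forcing even powers of y.
From the visible intercepts: one x-axis crossing is at x = 0; it crosses the y-axis at the gridline y = 0.
Matching integer coefficients to the picture gives p.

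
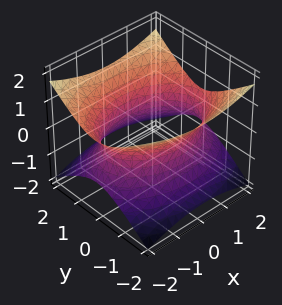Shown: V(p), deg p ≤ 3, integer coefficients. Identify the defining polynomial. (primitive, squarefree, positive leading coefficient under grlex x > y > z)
x^2 + 2*y^2 - 3*z^2 - 3

(a) The degree is 2 — an hourglass — one-sheet hyperboloid; a quadric.
(b) Symmetries: the x ↦ −x reflection is a symmetry, so x appears only in even powers; the y ↦ −y reflection is a symmetry, so y appears only in even powers; the z ↦ −z reflection is a symmetry, so z appears only in even powers.
(c) Checking where it meets the axes: the surface avoids every integer z-axis point in the box.
(d) These observations pin down the coefficients.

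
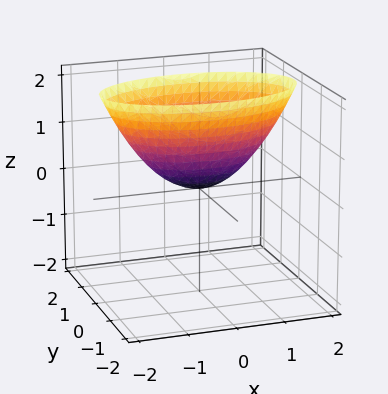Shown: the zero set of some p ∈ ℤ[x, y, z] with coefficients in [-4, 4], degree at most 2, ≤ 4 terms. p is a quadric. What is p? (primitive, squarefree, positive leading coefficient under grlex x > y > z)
First, degree: a single bowl opening along one axis; a quadric, so deg p = 2.
Then, symmetries: the y ↦ −y reflection is a symmetry, so y appears only in even powers; it's symmetric under x → −x, forcing even powers of x.
Then, observable constraints: one x-axis crossing is at x = 0; one z-axis crossing is at z = 0; it meets the y-axis at y = 0 (among the integer gridlines).
Finally, putting this together gives p.

x^2 + 3*y^2 - 2*z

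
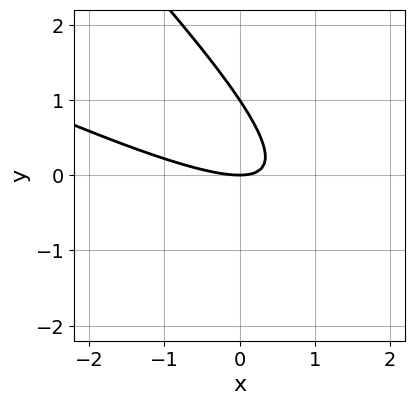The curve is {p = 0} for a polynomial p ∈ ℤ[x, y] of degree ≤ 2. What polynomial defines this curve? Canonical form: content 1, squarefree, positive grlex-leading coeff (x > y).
1. Degree: no degree-1 curve has this shape, so deg p = 2.
2. Reading off the gridlines: among the integer gridlines, it crosses the y-axis at y ∈ {0, 1}; one x-axis crossing is at x = 0.
3. Solving for integer coefficients yields p as stated.

x^2 + 3*x*y + 2*y^2 - 2*y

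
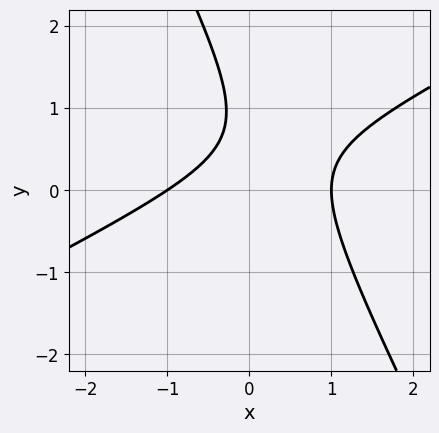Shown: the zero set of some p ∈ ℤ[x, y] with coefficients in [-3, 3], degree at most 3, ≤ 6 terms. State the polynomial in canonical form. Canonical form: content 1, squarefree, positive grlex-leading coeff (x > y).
(a) The degree is 2 — the shape is more complex than any degree-1 curve.
(b) Observable constraints: among the integer gridlines, it crosses the x-axis at x ∈ {-1, 1}; no y-intercept at any integer in the box.
(c) Solving for integer coefficients yields p as stated.

2*x^2 - 3*x*y - 2*y^2 + 3*y - 2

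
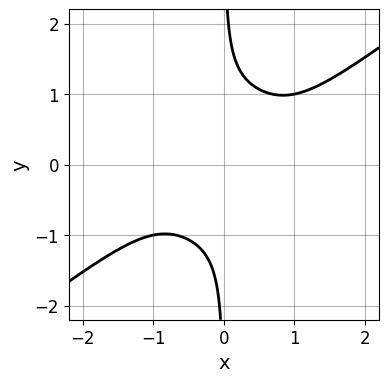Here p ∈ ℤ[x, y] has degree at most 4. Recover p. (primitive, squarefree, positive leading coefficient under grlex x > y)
x^4 - x^3*y + x^2*y^2 - 2*x*y^3 + 1

(a) The degree is 4 — a generic line meets the curve in up to 4 points.
(b) Observable constraints: it misses every integer gridline on the x-axis; the curve avoids every integer y-axis point in the box.
(c) These observations pin down the coefficients.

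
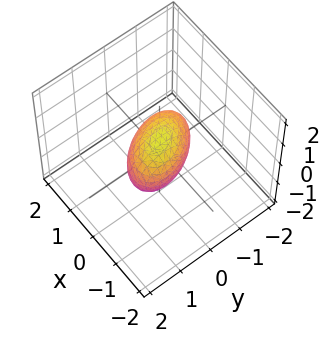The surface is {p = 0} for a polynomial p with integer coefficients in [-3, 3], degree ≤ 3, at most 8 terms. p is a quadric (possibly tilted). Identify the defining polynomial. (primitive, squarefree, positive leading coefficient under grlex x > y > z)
1. deg p = 2.
2. From the visible intercepts: the y-axis gridline crossings are at y ∈ {-1, 1}; the z-axis gridline crossings are at z ∈ {-1, 1}.
3. Solving for integer coefficients yields p as stated.

3*x^2 + 2*x*y + x*z + 2*y^2 + 2*z^2 - 2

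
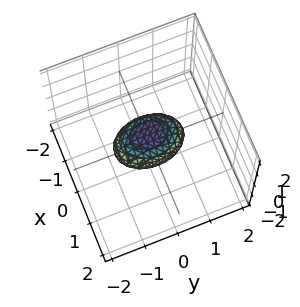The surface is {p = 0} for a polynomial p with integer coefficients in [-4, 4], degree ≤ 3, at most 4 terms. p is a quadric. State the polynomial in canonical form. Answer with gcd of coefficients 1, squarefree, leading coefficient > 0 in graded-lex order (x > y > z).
(a) The degree is 2 — a closed, bounded, convex surface; a quadric.
(b) Symmetries: the z ↦ −z reflection is a symmetry, so z appears only in even powers; the y ↦ −y reflection is a symmetry, so y appears only in even powers; mirror symmetry x ↦ −x ⇒ only even powers of x.
(c) From the visible intercepts: the y-axis gridline crossings are at y ∈ {-1, 1}.
(d) Together with the visible shape, these determine p as stated.

2*x^2 + y^2 + 2*z^2 - 1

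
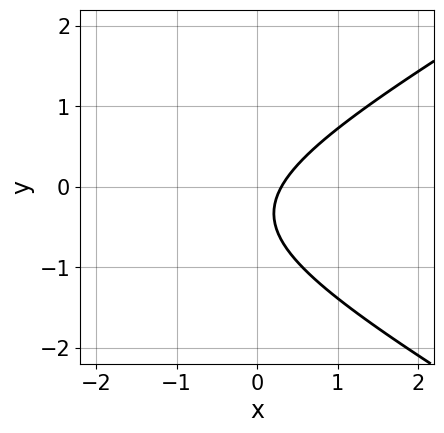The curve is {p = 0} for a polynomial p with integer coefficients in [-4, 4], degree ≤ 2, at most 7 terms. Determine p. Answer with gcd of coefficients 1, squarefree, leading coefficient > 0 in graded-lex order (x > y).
x^2 - 3*y^2 + 3*x - 2*y - 1

(a) Degree: no degree-1 curve has this shape, so deg p = 2.
(b) Observable constraints: the curve avoids every integer y-axis point in the box.
(c) Fitting integer coefficients to these (and the overall shape) gives p.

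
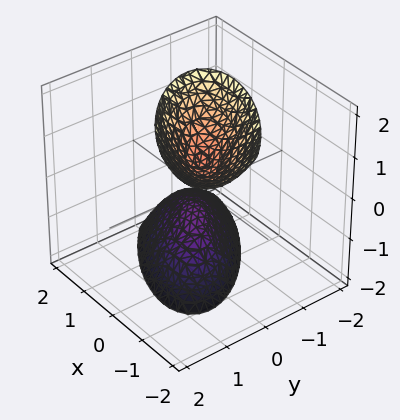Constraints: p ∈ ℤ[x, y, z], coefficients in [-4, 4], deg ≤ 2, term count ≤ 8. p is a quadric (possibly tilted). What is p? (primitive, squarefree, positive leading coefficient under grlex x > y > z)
2*x^2 + 3*x*y + x*z + 3*y^2 - z^2 + 1

First, there are 2 components. They look like related sheets of one shape, so recover p as a whole.
Next, the degree is 2 — a generic line meets the surface in up to 2 points.
Then, checking where it meets the axes: no y-intercept at any integer in the box; the surface avoids every integer x-axis point in the box; the z-axis gridline crossings are at z ∈ {-1, 1}.
Finally, these observations pin down the coefficients.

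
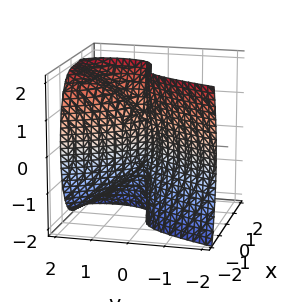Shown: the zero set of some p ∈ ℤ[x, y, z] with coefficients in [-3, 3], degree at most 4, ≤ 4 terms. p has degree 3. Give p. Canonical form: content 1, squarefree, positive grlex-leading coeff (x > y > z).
3*x^3 - y*z^2 + 2*y^2

Degree: the shape is more complex than any degree-2 surface, so deg p = 3.
Against the integer gridlines: it meets the y-axis at y = 0 (among the integer gridlines); one x-axis crossing is at x = 0; the visible z-axis segment lies entirely on the surface.
Solving for integer coefficients yields p as stated.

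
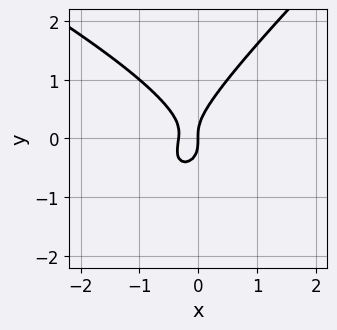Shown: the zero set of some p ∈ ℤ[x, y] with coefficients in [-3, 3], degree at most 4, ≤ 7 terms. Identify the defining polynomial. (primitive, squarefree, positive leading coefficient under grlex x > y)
The degree is 3 — a generic line meets the curve in up to 3 points.
From the visible intercepts: it meets the x-axis at x = 0 (among the integer gridlines); one y-axis crossing is at y = 0.
Fitting integer coefficients to these (and the overall shape) gives p.

x^2*y + x*y^2 - 2*y^3 + 3*x^2 + x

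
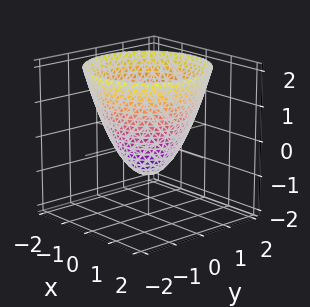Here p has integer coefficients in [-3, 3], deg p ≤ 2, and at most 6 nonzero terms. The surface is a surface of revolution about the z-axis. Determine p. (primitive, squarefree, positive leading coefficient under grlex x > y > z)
(a) The degree is 2 — a generic line meets the surface in up to 2 points.
(b) Symmetries: rotational symmetry about the z-axis ⇒ p depends on x, y only through x² + y².
(c) Checking where it meets the axes: the x-axis gridline crossings are at x ∈ {-1, 1}; a circular section at z = 0 has radius exactly 1; the y-axis gridline crossings are at y ∈ {-1, 1}.
(d) These observations pin down the coefficients. Check: (0, 0, -1) on the z-axis lies on the surface, and p(0, 0, -1) = 0. ✓

x^2 + y^2 - z - 1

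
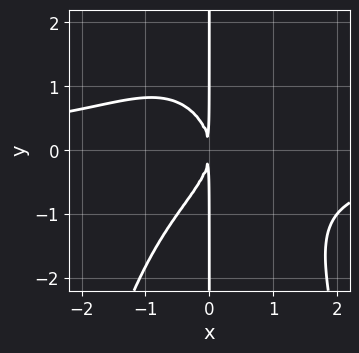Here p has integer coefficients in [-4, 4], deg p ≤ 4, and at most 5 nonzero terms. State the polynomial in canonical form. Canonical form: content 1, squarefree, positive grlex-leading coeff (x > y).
2*x^3*y + 2*x*y^2 + 3*x^2

1. Degree: the shape is more complex than any degree-3 curve, so deg p = 4.
2. From the visible intercepts: every point of the y-axis in the box is on the curve.
3. These observations pin down the coefficients.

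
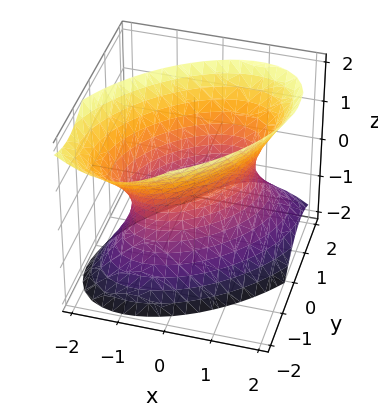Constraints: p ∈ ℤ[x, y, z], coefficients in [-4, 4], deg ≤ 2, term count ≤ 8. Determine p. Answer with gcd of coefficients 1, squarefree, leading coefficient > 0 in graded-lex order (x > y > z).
1. deg p = 2. A generic line meets the surface in up to 2 points.
2. Against the integer gridlines: the x-axis gridline crossings are at x ∈ {-1, 1}; no z-intercept at any integer in the box.
3. These observations pin down the coefficients. Check: (0, -1, 0) on the y-axis lies on the surface, and p(0, -1, 0) = 0. ✓

3*x^2 - 3*x*y + 3*y^2 + y*z - 2*z^2 - 3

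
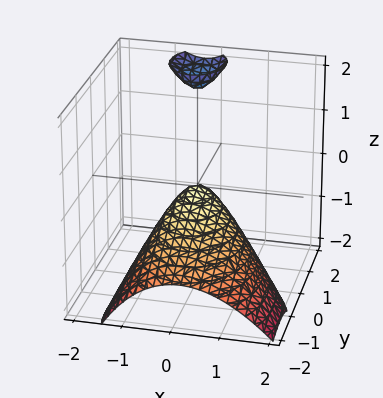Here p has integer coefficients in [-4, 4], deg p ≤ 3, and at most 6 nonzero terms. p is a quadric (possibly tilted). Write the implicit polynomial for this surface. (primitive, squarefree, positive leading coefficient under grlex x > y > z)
First, I count 2 distinct pieces. They look like related sheets of one shape, so recover p as a whole.
Then, deg p = 2. A generic line meets the surface in up to 2 points.
Then, observable constraints: it meets the z-axis at z = 0 (among the integer gridlines); it crosses the x-axis at the gridline x = 0; it meets the y-axis at y = 0 (among the integer gridlines).
Finally, putting this together gives p.

3*x^2 + x*z + 2*y^2 - 3*y*z + 2*z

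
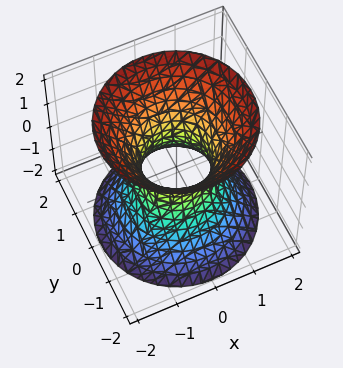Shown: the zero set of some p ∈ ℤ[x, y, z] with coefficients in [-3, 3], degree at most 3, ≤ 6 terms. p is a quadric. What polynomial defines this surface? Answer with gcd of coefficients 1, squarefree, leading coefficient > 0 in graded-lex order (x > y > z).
Degree: one connected sheet with a waist; a quadric, so deg p = 2.
Symmetries: the z-axis is an axis of rotation, so x and y enter only as x² + y²; the z ↦ −z reflection is a symmetry, so z appears only in even powers.
Observable constraints: a circular section at z = 2 has radius between 1 and 2; no z-intercept at any integer in the box.
Solving for integer coefficients yields p as stated.

3*x^2 + 3*y^2 - 2*z^2 - 2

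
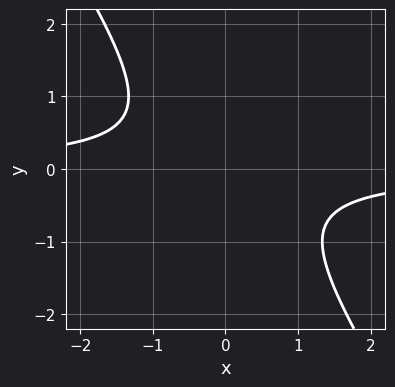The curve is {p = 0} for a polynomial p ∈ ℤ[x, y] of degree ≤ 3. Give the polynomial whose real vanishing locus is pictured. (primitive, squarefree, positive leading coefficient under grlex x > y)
First, the degree is 2 — the shape is more complex than any degree-1 curve.
Then, observable constraints: the curve avoids every integer y-axis point in the box; the curve avoids every integer x-axis point in the box.
Finally, matching integer coefficients to the picture gives p.

3*x*y + 2*y^2 + 2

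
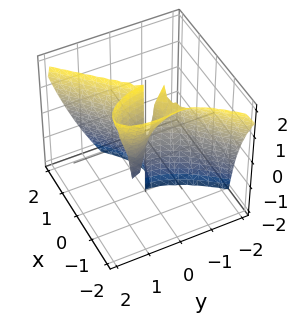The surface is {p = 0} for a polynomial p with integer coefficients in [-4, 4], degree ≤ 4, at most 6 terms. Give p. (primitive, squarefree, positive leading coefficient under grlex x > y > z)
3*x^3 - 2*x^2*y + 2*x^2*z - y^3 - 3*x*y

First, degree: the shape is more complex than any degree-2 surface, so deg p = 3.
Then, against the integer gridlines: it meets the x-axis at x = 0 (among the integer gridlines); one y-axis crossing is at y = 0; the visible z-axis segment lies entirely on the surface.
Finally, these observations pin down the coefficients.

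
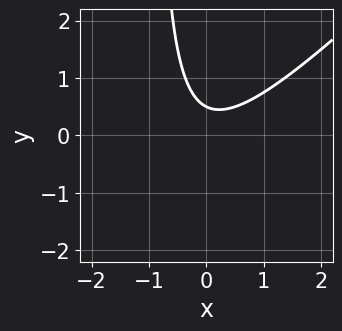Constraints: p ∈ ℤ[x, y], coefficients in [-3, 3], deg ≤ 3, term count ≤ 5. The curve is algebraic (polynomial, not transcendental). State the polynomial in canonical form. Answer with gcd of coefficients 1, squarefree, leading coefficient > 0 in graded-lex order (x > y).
(a) deg p = 2. The shape is more complex than any degree-1 curve.
(b) Reading off the gridlines: it misses every integer gridline on the x-axis.
(c) Solving for integer coefficients yields p as stated.

2*x^2 - 2*x*y - 2*y + 1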